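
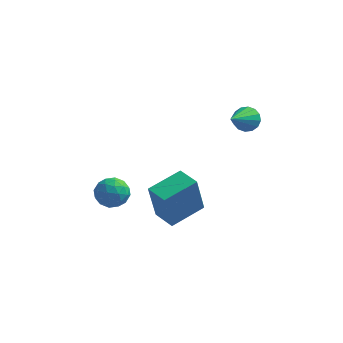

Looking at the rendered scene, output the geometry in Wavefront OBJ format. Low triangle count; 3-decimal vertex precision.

v 1.871 0.153 1.176
v 2.358 -0.066 1.008
v 1.589 -1.033 1.904
v 2.419 0.072 1.256
v 2.333 0.231 1.482
v 2.123 0.37 1.626
v 1.846 0.45 1.65
v 1.575 0.451 1.546
v 1.383 0.372 1.343
v 1.323 0.234 1.096
v 1.409 0.075 0.869
v 1.619 -0.064 0.725
v 1.896 -0.144 0.702
v 2.167 -0.145 0.805
v -1.282 -0.794 -4.148
v -1.459 -1.156 -2.465
v -0.407 0.41 -3.796
v -0.584 0.048 -2.114
v -0.476 -1.368 -4.186
v -0.653 -1.73 -2.504
v 0.399 -0.164 -3.835
v 0.222 -0.526 -2.152
v -2.834 -1.484 -3.076
v -2.468 -1.119 -2.582
v -2.812 -2.421 -2.398
v -2.446 -2.056 -1.904
v -3.13 -1.894 -2.035
v -3.144 -1.315 -2.454
v -2.136 -2.225 -2.526
v -2.15 -1.646 -2.945
v -2.037 -1.577 -2.242
v -2.651 -1.372 -1.939
v -2.629 -2.168 -3.041
v -3.243 -1.963 -2.738
v -2.653 -1.219 -2.888
v -2.627 -2.321 -2.092
v -3.029 -2.226 -2.168
v -2.814 -2.011 -1.878
v -3.05 -1.334 -2.813
v -2.835 -1.119 -2.523
v -3.224 -1.575 -2.201
v -2.445 -2.421 -2.457
v -2.23 -2.206 -2.167
v -2.466 -1.529 -3.102
v -2.251 -1.314 -2.812
v -2.056 -1.965 -2.779
v -2.184 -1.273 -2.399
v -2.171 -1.824 -2
v -1.989 -1.924 -2.366
v -1.997 -1.584 -2.612
v -2.545 -1.153 -2.22
v -2.532 -1.704 -1.822
v -2.935 -1.609 -1.899
v -2.943 -1.268 -2.145
v -2.292 -1.422 -2.021
v -2.748 -1.836 -3.158
v -2.735 -2.387 -2.76
v -2.337 -2.272 -2.835
v -2.345 -1.931 -3.081
v -3.109 -1.716 -2.98
v -3.096 -2.267 -2.581
v -3.283 -1.956 -2.368
v -3.291 -1.616 -2.614
v -2.988 -2.118 -2.959
f 2 1 4
f 2 4 3
f 4 1 5
f 4 5 3
f 5 1 6
f 5 6 3
f 6 1 7
f 6 7 3
f 7 1 8
f 7 8 3
f 8 1 9
f 8 9 3
f 9 1 10
f 9 10 3
f 10 1 11
f 10 11 3
f 11 1 12
f 11 12 3
f 12 1 13
f 12 13 3
f 13 1 14
f 13 14 3
f 14 1 2
f 14 2 3
f 16 18 15
f 19 16 15
f 15 18 17
f 17 19 15
f 16 22 18
f 20 16 19
f 20 22 16
f 18 22 17
f 21 19 17
f 17 22 21
f 21 20 19
f 22 20 21
f 23 60 39
f 60 34 63
f 39 63 28
f 60 63 39
f 23 39 35
f 39 28 40
f 35 40 24
f 39 40 35
f 23 35 44
f 35 24 45
f 44 45 30
f 35 45 44
f 23 44 56
f 44 30 59
f 56 59 33
f 44 59 56
f 23 56 60
f 56 33 64
f 60 64 34
f 56 64 60
f 24 40 51
f 40 28 54
f 51 54 32
f 40 54 51
f 28 63 41
f 63 34 62
f 41 62 27
f 63 62 41
f 34 64 61
f 64 33 57
f 61 57 25
f 64 57 61
f 33 59 58
f 59 30 46
f 58 46 29
f 59 46 58
f 30 45 50
f 45 24 47
f 50 47 31
f 45 47 50
f 26 52 38
f 52 32 53
f 38 53 27
f 52 53 38
f 26 38 36
f 38 27 37
f 36 37 25
f 38 37 36
f 26 36 43
f 36 25 42
f 43 42 29
f 36 42 43
f 26 43 48
f 43 29 49
f 48 49 31
f 43 49 48
f 26 48 52
f 48 31 55
f 52 55 32
f 48 55 52
f 27 53 41
f 53 32 54
f 41 54 28
f 53 54 41
f 25 37 61
f 37 27 62
f 61 62 34
f 37 62 61
f 29 42 58
f 42 25 57
f 58 57 33
f 42 57 58
f 31 49 50
f 49 29 46
f 50 46 30
f 49 46 50
f 32 55 51
f 55 31 47
f 51 47 24
f 55 47 51



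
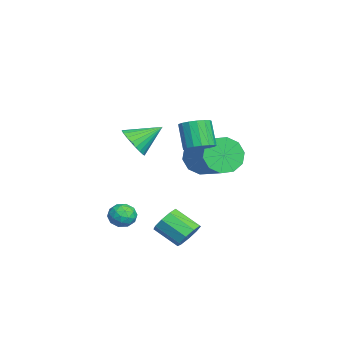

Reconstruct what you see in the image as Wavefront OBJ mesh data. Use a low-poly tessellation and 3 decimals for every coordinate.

v 0.863 -0.216 1.586
v 1.278 -0.705 1.74
v 0.652 -0.893 2.829
v 0.237 -0.404 2.674
v 1.415 -0.448 1.863
v 0.789 -0.636 2.952
v 1.425 -0.138 1.922
v 0.799 -0.326 3.011
v 1.307 0.154 1.905
v 0.681 -0.034 2.993
v 1.087 0.361 1.814
v 0.461 0.174 2.903
v 0.815 0.437 1.671
v 0.189 0.249 2.76
v 0.555 0.362 1.508
v -0.071 0.174 2.597
v 0.365 0.156 1.363
v -0.261 -0.032 2.452
v 0.289 -0.136 1.269
v -0.337 -0.324 2.358
v 0.345 -0.447 1.248
v -0.281 -0.634 2.337
v 0.519 -0.704 1.304
v -0.107 -0.892 2.393
v 0.772 -0.85 1.424
v 0.146 -1.037 2.513
v 1.046 -0.85 1.582
v 0.42 -1.038 2.67
v -1.805 -0.041 -0.045
v -1.351 -0.169 -0.846
v 0.199 0.633 -0.097
v -0.255 0.761 0.705
v -1.607 0.345 -0.867
v -0.057 1.147 -0.118
v -1.939 0.712 -0.574
v -0.388 1.514 0.176
v -2.219 0.791 -0.079
v -0.669 1.593 0.671
v -2.342 0.552 0.43
v -0.791 1.355 1.179
v -2.259 0.087 0.757
v -0.709 0.889 1.506
v -2.003 -0.427 0.778
v -0.453 0.375 1.527
v -1.672 -0.794 0.484
v -0.121 0.008 1.234
v -1.391 -0.873 -0.011
v 0.159 -0.071 0.739
v -1.269 -0.635 -0.519
v 0.282 0.168 0.23
v 2.106 -0.612 -2.653
v 2.65 -0.997 -2.788
v 2.158 -1.933 -2.102
v 1.614 -1.548 -1.967
v 2.722 -0.751 -2.4
v 2.23 -1.686 -1.714
v 2.506 -0.439 -2.131
v 2.014 -1.375 -1.445
v 2.102 -0.209 -2.105
v 1.61 -1.145 -1.42
v 1.701 -0.167 -2.336
v 1.209 -1.103 -1.651
v 1.489 -0.334 -2.716
v 0.997 -1.269 -2.03
v 1.566 -0.63 -3.065
v 1.074 -1.566 -2.38
v 1.895 -0.919 -3.222
v 1.403 -1.854 -2.536
v 2.323 -1.064 -3.113
v 1.832 -1.999 -2.427
v -3.146 -2.89 0.183
v -2.404 -2.967 0.524
v -3.394 -1.69 0.997
v -2.338 -2.782 0.271
v -2.395 -2.613 0.005
v -2.566 -2.487 -0.234
v -2.826 -2.422 -0.409
v -3.134 -2.428 -0.494
v -3.444 -2.504 -0.476
v -3.709 -2.639 -0.358
v -3.888 -2.812 -0.157
v -3.954 -2.997 0.095
v -3.897 -3.166 0.361
v -3.726 -3.292 0.6
v -3.467 -3.358 0.775
v -3.158 -3.352 0.861
v -2.848 -3.275 0.843
v -2.583 -3.14 0.724
v 0.436 -2.889 -2.773
v 0.847 -2.753 -2.314
v 0.173 -3.747 -2.286
v 0.584 -3.611 -1.827
v 0.064 -3.261 -1.899
v 0.227 -2.731 -2.199
v 0.793 -3.769 -2.401
v 0.956 -3.239 -2.701
v 1.067 -3.298 -2.083
v 0.617 -2.984 -1.773
v 0.403 -3.516 -2.827
v -0.047 -3.202 -2.517
v 0.664 -2.746 -2.586
v 0.356 -3.754 -2.014
v 0.05 -3.548 -2.056
v 0.292 -3.469 -1.786
v 0.3 -2.732 -2.519
v 0.541 -2.653 -2.249
v 0.081 -2.951 -2.005
v 0.479 -3.847 -2.351
v 0.72 -3.768 -2.081
v 0.728 -3.031 -2.814
v 0.97 -2.952 -2.544
v 0.939 -3.549 -2.595
v 1.036 -2.986 -2.181
v 0.881 -3.49 -1.895
v 1.004 -3.583 -2.232
v 1.1 -3.272 -2.409
v 0.771 -2.802 -1.998
v 0.616 -3.306 -1.712
v 0.311 -3.1 -1.754
v 0.406 -2.788 -1.931
v 0.9 -3.121 -1.863
v 0.404 -3.194 -2.888
v 0.249 -3.698 -2.602
v 0.614 -3.712 -2.669
v 0.709 -3.4 -2.846
v 0.139 -3.01 -2.705
v -0.016 -3.514 -2.419
v -0.08 -3.228 -2.191
v 0.016 -2.917 -2.368
v 0.12 -3.379 -2.737
f 2 1 5
f 2 5 3
f 3 5 6
f 3 6 4
f 5 1 7
f 5 7 6
f 6 7 8
f 6 8 4
f 7 1 9
f 7 9 8
f 8 9 10
f 8 10 4
f 9 1 11
f 9 11 10
f 10 11 12
f 10 12 4
f 11 1 13
f 11 13 12
f 12 13 14
f 12 14 4
f 13 1 15
f 13 15 14
f 14 15 16
f 14 16 4
f 15 1 17
f 15 17 16
f 16 17 18
f 16 18 4
f 17 1 19
f 17 19 18
f 18 19 20
f 18 20 4
f 19 1 21
f 19 21 20
f 20 21 22
f 20 22 4
f 21 1 23
f 21 23 22
f 22 23 24
f 22 24 4
f 23 1 25
f 23 25 24
f 24 25 26
f 24 26 4
f 25 1 27
f 25 27 26
f 26 27 28
f 26 28 4
f 27 1 2
f 27 2 28
f 28 2 3
f 28 3 4
f 30 29 33
f 30 33 31
f 31 33 34
f 31 34 32
f 33 29 35
f 33 35 34
f 34 35 36
f 34 36 32
f 35 29 37
f 35 37 36
f 36 37 38
f 36 38 32
f 37 29 39
f 37 39 38
f 38 39 40
f 38 40 32
f 39 29 41
f 39 41 40
f 40 41 42
f 40 42 32
f 41 29 43
f 41 43 42
f 42 43 44
f 42 44 32
f 43 29 45
f 43 45 44
f 44 45 46
f 44 46 32
f 45 29 47
f 45 47 46
f 46 47 48
f 46 48 32
f 47 29 49
f 47 49 48
f 48 49 50
f 48 50 32
f 49 29 30
f 49 30 50
f 50 30 31
f 50 31 32
f 52 51 55
f 52 55 53
f 53 55 56
f 53 56 54
f 55 51 57
f 55 57 56
f 56 57 58
f 56 58 54
f 57 51 59
f 57 59 58
f 58 59 60
f 58 60 54
f 59 51 61
f 59 61 60
f 60 61 62
f 60 62 54
f 61 51 63
f 61 63 62
f 62 63 64
f 62 64 54
f 63 51 65
f 63 65 64
f 64 65 66
f 64 66 54
f 65 51 67
f 65 67 66
f 66 67 68
f 66 68 54
f 67 51 69
f 67 69 68
f 68 69 70
f 68 70 54
f 69 51 52
f 69 52 70
f 70 52 53
f 70 53 54
f 72 71 74
f 72 74 73
f 74 71 75
f 74 75 73
f 75 71 76
f 75 76 73
f 76 71 77
f 76 77 73
f 77 71 78
f 77 78 73
f 78 71 79
f 78 79 73
f 79 71 80
f 79 80 73
f 80 71 81
f 80 81 73
f 81 71 82
f 81 82 73
f 82 71 83
f 82 83 73
f 83 71 84
f 83 84 73
f 84 71 85
f 84 85 73
f 85 71 86
f 85 86 73
f 86 71 87
f 86 87 73
f 87 71 88
f 87 88 73
f 88 71 72
f 88 72 73
f 89 126 105
f 126 100 129
f 105 129 94
f 126 129 105
f 89 105 101
f 105 94 106
f 101 106 90
f 105 106 101
f 89 101 110
f 101 90 111
f 110 111 96
f 101 111 110
f 89 110 122
f 110 96 125
f 122 125 99
f 110 125 122
f 89 122 126
f 122 99 130
f 126 130 100
f 122 130 126
f 90 106 117
f 106 94 120
f 117 120 98
f 106 120 117
f 94 129 107
f 129 100 128
f 107 128 93
f 129 128 107
f 100 130 127
f 130 99 123
f 127 123 91
f 130 123 127
f 99 125 124
f 125 96 112
f 124 112 95
f 125 112 124
f 96 111 116
f 111 90 113
f 116 113 97
f 111 113 116
f 92 118 104
f 118 98 119
f 104 119 93
f 118 119 104
f 92 104 102
f 104 93 103
f 102 103 91
f 104 103 102
f 92 102 109
f 102 91 108
f 109 108 95
f 102 108 109
f 92 109 114
f 109 95 115
f 114 115 97
f 109 115 114
f 92 114 118
f 114 97 121
f 118 121 98
f 114 121 118
f 93 119 107
f 119 98 120
f 107 120 94
f 119 120 107
f 91 103 127
f 103 93 128
f 127 128 100
f 103 128 127
f 95 108 124
f 108 91 123
f 124 123 99
f 108 123 124
f 97 115 116
f 115 95 112
f 116 112 96
f 115 112 116
f 98 121 117
f 121 97 113
f 117 113 90
f 121 113 117



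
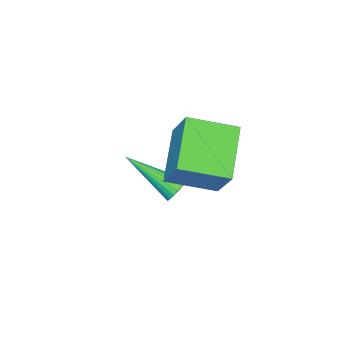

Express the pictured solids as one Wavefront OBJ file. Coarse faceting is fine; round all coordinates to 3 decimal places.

v -3.761 1.772 -0.469
v -3.31 1.995 -0.338
v -3.239 0.048 0.669
v -3.441 2.06 -0.178
v -3.627 2.076 -0.069
v -3.836 2.039 -0.029
v -4.033 1.956 -0.065
v -4.182 1.841 -0.171
v -4.259 1.713 -0.328
v -4.249 1.596 -0.51
v -4.156 1.51 -0.684
v -3.994 1.468 -0.822
v -3.792 1.479 -0.898
v -3.584 1.541 -0.9
v -3.408 1.642 -0.827
v -3.292 1.766 -0.693
v -3.258 1.891 -0.52
v -2.926 2.25 3.011
v -2.486 3.123 4.213
v -4.009 3.477 2.516
v -3.57 4.351 3.718
v -1.45 3.089 1.862
v -1.011 3.963 3.064
v -2.534 4.317 1.367
v -2.094 5.19 2.569
f 2 1 4
f 2 4 3
f 4 1 5
f 4 5 3
f 5 1 6
f 5 6 3
f 6 1 7
f 6 7 3
f 7 1 8
f 7 8 3
f 8 1 9
f 8 9 3
f 9 1 10
f 9 10 3
f 10 1 11
f 10 11 3
f 11 1 12
f 11 12 3
f 12 1 13
f 12 13 3
f 13 1 14
f 13 14 3
f 14 1 15
f 14 15 3
f 15 1 16
f 15 16 3
f 16 1 17
f 16 17 3
f 17 1 2
f 17 2 3
f 19 21 18
f 22 19 18
f 18 21 20
f 20 22 18
f 19 25 21
f 23 19 22
f 23 25 19
f 21 25 20
f 24 22 20
f 20 25 24
f 24 23 22
f 25 23 24



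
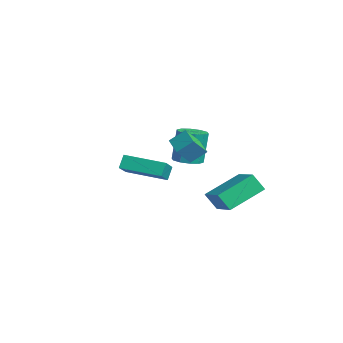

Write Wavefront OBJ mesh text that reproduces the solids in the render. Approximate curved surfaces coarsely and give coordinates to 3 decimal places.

v 3.869 -0.11 2.184
v 3.454 1.812 3.102
v 2.185 -0.157 1.521
v 1.77 1.764 2.44
v 4.21 0.396 1.28
v 3.795 2.317 2.199
v 2.526 0.348 0.618
v 2.111 2.27 1.536
v -2.976 0.785 1.593
v -2.426 0.188 1.767
v -2.654 0.539 3.682
v -3.204 1.135 3.507
v -2.17 0.63 1.717
v -2.398 0.981 3.632
v -2.222 1.131 1.619
v -2.45 1.481 3.534
v -2.562 1.499 1.511
v -2.79 1.85 3.426
v -3.06 1.595 1.434
v -3.288 1.946 3.349
v -3.526 1.381 1.418
v -3.754 1.732 3.333
v -3.782 0.939 1.468
v -4.01 1.29 3.383
v -3.73 0.439 1.566
v -3.958 0.789 3.481
v -3.39 0.07 1.674
v -3.618 0.421 3.589
v -2.892 -0.026 1.751
v -3.12 0.325 3.666
v -1.303 -0.068 3.072
v -1.091 -0.862 3.96
v -1.121 0.739 3.751
v -0.908 -0.055 4.638
v -0.072 -0.085 2.762
v 0.141 -0.879 3.649
v 0.111 0.722 3.44
v 0.323 -0.072 4.328
v -0.327 -3.101 3.306
v 0.727 -3.769 4.102
v 0.961 -1.388 3.038
v 2.015 -2.056 3.834
v -0.015 -3.444 2.606
v 1.039 -4.112 3.402
v 1.273 -1.731 2.338
v 2.327 -2.399 3.134
f 2 4 1
f 5 2 1
f 1 4 3
f 3 5 1
f 2 8 4
f 6 2 5
f 6 8 2
f 4 8 3
f 7 5 3
f 3 8 7
f 7 6 5
f 8 6 7
f 10 9 13
f 10 13 11
f 11 13 14
f 11 14 12
f 13 9 15
f 13 15 14
f 14 15 16
f 14 16 12
f 15 9 17
f 15 17 16
f 16 17 18
f 16 18 12
f 17 9 19
f 17 19 18
f 18 19 20
f 18 20 12
f 19 9 21
f 19 21 20
f 20 21 22
f 20 22 12
f 21 9 23
f 21 23 22
f 22 23 24
f 22 24 12
f 23 9 25
f 23 25 24
f 24 25 26
f 24 26 12
f 25 9 27
f 25 27 26
f 26 27 28
f 26 28 12
f 27 9 29
f 27 29 28
f 28 29 30
f 28 30 12
f 29 9 10
f 29 10 30
f 30 10 11
f 30 11 12
f 32 34 31
f 35 32 31
f 31 34 33
f 33 35 31
f 32 38 34
f 36 32 35
f 36 38 32
f 34 38 33
f 37 35 33
f 33 38 37
f 37 36 35
f 38 36 37
f 40 42 39
f 43 40 39
f 39 42 41
f 41 43 39
f 40 46 42
f 44 40 43
f 44 46 40
f 42 46 41
f 45 43 41
f 41 46 45
f 45 44 43
f 46 44 45



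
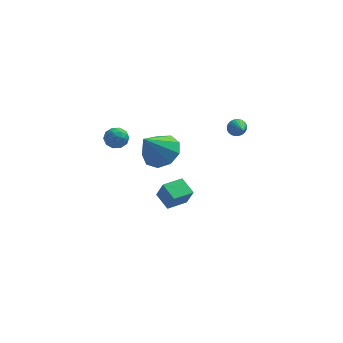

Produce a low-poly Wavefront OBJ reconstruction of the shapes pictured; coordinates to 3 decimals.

v -1.733 0.068 -4.066
v -1.368 -0.248 -2.978
v -0.738 0.866 -4.169
v -0.372 0.551 -3.081
v -1.108 -0.771 -4.519
v -0.742 -1.086 -3.431
v -0.112 0.028 -4.622
v 0.253 -0.288 -3.534
v -3.232 -3.021 3.572
v -2.974 -3.468 3.124
v -4.146 -2.932 2.956
v -3.888 -3.379 2.508
v -4.073 -3.589 3.131
v -3.508 -3.644 3.512
v -3.612 -2.756 2.568
v -3.047 -2.811 2.949
v -3.208 -3.304 2.503
v -3.493 -3.819 2.852
v -3.627 -2.581 3.228
v -3.912 -3.096 3.577
v -3.023 -3.252 3.402
v -4.097 -3.148 2.678
v -4.206 -3.271 3.044
v -4.054 -3.534 2.781
v -3.337 -3.356 3.63
v -3.185 -3.618 3.367
v -3.831 -3.689 3.371
v -3.935 -2.782 2.713
v -3.783 -3.044 2.45
v -3.066 -2.866 3.299
v -2.914 -3.129 3.036
v -3.289 -2.711 2.709
v -3.009 -3.419 2.774
v -3.546 -3.366 2.412
v -3.384 -3 2.447
v -3.052 -3.033 2.671
v -3.176 -3.721 2.979
v -3.713 -3.669 2.617
v -3.822 -3.792 2.983
v -3.49 -3.824 3.207
v -3.314 -3.625 2.614
v -3.407 -2.731 3.463
v -3.944 -2.679 3.101
v -3.63 -2.576 2.873
v -3.298 -2.608 3.097
v -3.574 -3.034 3.668
v -4.111 -2.981 3.306
v -4.068 -3.367 3.409
v -3.736 -3.4 3.633
v -3.806 -2.775 3.466
v -1.304 -3.389 2.213
v -0.397 -3.234 2.797
v -2.156 -4.171 3.747
v -0.842 -2.638 2.853
v -1.503 -2.394 2.61
v -2.071 -2.616 2.182
v -2.28 -3.199 1.768
v -2.033 -3.872 1.562
v -1.444 -4.319 1.662
v -0.79 -4.331 2.019
v -0.376 -3.902 2.468
v 2.46 -2.564 3.513
v 2.708 -2.285 3.89
v 2.78 -3.516 4.007
v 2.519 -2.306 3.972
v 2.322 -2.365 3.984
v 2.145 -2.455 3.925
v 2.017 -2.562 3.803
v 1.956 -2.668 3.637
v 1.972 -2.759 3.451
v 2.062 -2.82 3.276
v 2.213 -2.842 3.136
v 2.401 -2.822 3.054
v 2.599 -2.762 3.041
v 2.775 -2.672 3.101
v 2.904 -2.565 3.223
v 2.965 -2.459 3.389
v 2.949 -2.368 3.574
v 2.859 -2.307 3.75
f 2 4 1
f 5 2 1
f 1 4 3
f 3 5 1
f 2 8 4
f 6 2 5
f 6 8 2
f 4 8 3
f 7 5 3
f 3 8 7
f 7 6 5
f 8 6 7
f 9 46 25
f 46 20 49
f 25 49 14
f 46 49 25
f 9 25 21
f 25 14 26
f 21 26 10
f 25 26 21
f 9 21 30
f 21 10 31
f 30 31 16
f 21 31 30
f 9 30 42
f 30 16 45
f 42 45 19
f 30 45 42
f 9 42 46
f 42 19 50
f 46 50 20
f 42 50 46
f 10 26 37
f 26 14 40
f 37 40 18
f 26 40 37
f 14 49 27
f 49 20 48
f 27 48 13
f 49 48 27
f 20 50 47
f 50 19 43
f 47 43 11
f 50 43 47
f 19 45 44
f 45 16 32
f 44 32 15
f 45 32 44
f 16 31 36
f 31 10 33
f 36 33 17
f 31 33 36
f 12 38 24
f 38 18 39
f 24 39 13
f 38 39 24
f 12 24 22
f 24 13 23
f 22 23 11
f 24 23 22
f 12 22 29
f 22 11 28
f 29 28 15
f 22 28 29
f 12 29 34
f 29 15 35
f 34 35 17
f 29 35 34
f 12 34 38
f 34 17 41
f 38 41 18
f 34 41 38
f 13 39 27
f 39 18 40
f 27 40 14
f 39 40 27
f 11 23 47
f 23 13 48
f 47 48 20
f 23 48 47
f 15 28 44
f 28 11 43
f 44 43 19
f 28 43 44
f 17 35 36
f 35 15 32
f 36 32 16
f 35 32 36
f 18 41 37
f 41 17 33
f 37 33 10
f 41 33 37
f 52 51 54
f 52 54 53
f 54 51 55
f 54 55 53
f 55 51 56
f 55 56 53
f 56 51 57
f 56 57 53
f 57 51 58
f 57 58 53
f 58 51 59
f 58 59 53
f 59 51 60
f 59 60 53
f 60 51 61
f 60 61 53
f 61 51 52
f 61 52 53
f 63 62 65
f 63 65 64
f 65 62 66
f 65 66 64
f 66 62 67
f 66 67 64
f 67 62 68
f 67 68 64
f 68 62 69
f 68 69 64
f 69 62 70
f 69 70 64
f 70 62 71
f 70 71 64
f 71 62 72
f 71 72 64
f 72 62 73
f 72 73 64
f 73 62 74
f 73 74 64
f 74 62 75
f 74 75 64
f 75 62 76
f 75 76 64
f 76 62 77
f 76 77 64
f 77 62 78
f 77 78 64
f 78 62 79
f 78 79 64
f 79 62 63
f 79 63 64



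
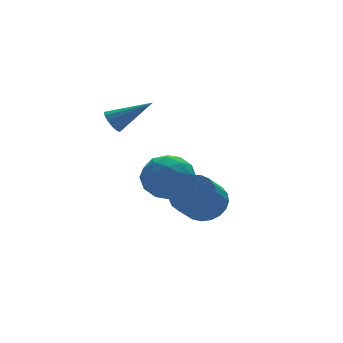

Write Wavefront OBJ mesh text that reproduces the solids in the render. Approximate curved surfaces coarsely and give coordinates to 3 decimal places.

v -3.308 -1.006 3.196
v -3.007 -1.078 2.73
v -1.972 -1.674 4.164
v -2.939 -0.788 2.836
v -2.988 -0.568 3.057
v -3.139 -0.487 3.322
v -3.344 -0.571 3.547
v -3.537 -0.792 3.661
v -3.658 -1.082 3.627
v -3.668 -1.348 3.457
v -3.563 -1.505 3.204
v -3.378 -1.503 2.949
v -3.17 -1.344 2.772
v 0.023 -2.134 -1.353
v 0.581 -1.812 -0.641
v -0.265 -2.304 0.245
v -0.823 -2.626 -0.467
v 0.337 -1.502 -0.702
v -0.509 -1.994 0.184
v 0.039 -1.301 -0.875
v -0.807 -1.793 0.011
v -0.262 -1.245 -1.131
v -1.108 -1.737 -0.245
v -0.514 -1.342 -1.425
v -1.36 -1.834 -0.539
v -0.673 -1.576 -1.707
v -1.519 -2.068 -0.821
v -0.712 -1.906 -1.928
v -1.557 -2.398 -1.042
v -0.623 -2.276 -2.049
v -1.469 -2.768 -1.163
v -0.423 -2.621 -2.049
v -1.269 -3.114 -1.164
v -0.146 -2.882 -1.93
v -0.992 -3.375 -1.044
v 0.161 -3.014 -1.71
v -0.685 -3.506 -0.825
v 0.443 -2.994 -1.429
v -0.402 -3.486 -0.543
v 0.653 -2.824 -1.135
v -0.193 -3.317 -0.249
v 0.754 -2.536 -0.878
v -0.092 -3.028 0.008
v 0.729 -2.178 -0.704
v -0.117 -2.67 0.182
v -2.363 -2.716 0.604
v -1.483 -2.999 1.168
v -3.197 -4.141 1.192
v -2.317 -4.424 1.756
v -2.892 -3.554 2.049
v -2.376 -2.674 1.686
v -2.304 -4.466 0.674
v -1.788 -3.586 0.311
v -1.446 -4.081 1.211
v -1.81 -3.517 2.061
v -2.87 -3.623 0.299
v -3.234 -3.059 1.149
v -1.849 -2.733 0.834
v -2.831 -4.407 1.526
v -3.169 -3.896 1.698
v -2.651 -4.062 2.03
v -2.375 -2.541 1.139
v -1.857 -2.708 1.47
v -2.686 -3.034 1.988
v -2.823 -4.432 0.89
v -2.305 -4.599 1.221
v -2.029 -3.078 0.33
v -1.511 -3.244 0.662
v -1.994 -4.106 0.372
v -1.311 -3.535 1.192
v -1.801 -4.372 1.537
v -1.793 -4.397 0.901
v -1.49 -3.88 0.688
v -1.524 -3.203 1.691
v -2.015 -4.04 2.037
v -2.353 -3.529 2.209
v -2.05 -3.012 1.996
v -1.503 -3.839 1.717
v -2.665 -3.1 0.323
v -3.156 -3.937 0.669
v -2.63 -4.128 0.364
v -2.327 -3.611 0.151
v -2.879 -2.768 0.823
v -3.369 -3.605 1.168
v -3.19 -3.26 1.672
v -2.887 -2.743 1.459
v -3.177 -3.301 0.643
f 2 1 4
f 2 4 3
f 4 1 5
f 4 5 3
f 5 1 6
f 5 6 3
f 6 1 7
f 6 7 3
f 7 1 8
f 7 8 3
f 8 1 9
f 8 9 3
f 9 1 10
f 9 10 3
f 10 1 11
f 10 11 3
f 11 1 12
f 11 12 3
f 12 1 13
f 12 13 3
f 13 1 2
f 13 2 3
f 15 14 18
f 15 18 16
f 16 18 19
f 16 19 17
f 18 14 20
f 18 20 19
f 19 20 21
f 19 21 17
f 20 14 22
f 20 22 21
f 21 22 23
f 21 23 17
f 22 14 24
f 22 24 23
f 23 24 25
f 23 25 17
f 24 14 26
f 24 26 25
f 25 26 27
f 25 27 17
f 26 14 28
f 26 28 27
f 27 28 29
f 27 29 17
f 28 14 30
f 28 30 29
f 29 30 31
f 29 31 17
f 30 14 32
f 30 32 31
f 31 32 33
f 31 33 17
f 32 14 34
f 32 34 33
f 33 34 35
f 33 35 17
f 34 14 36
f 34 36 35
f 35 36 37
f 35 37 17
f 36 14 38
f 36 38 37
f 37 38 39
f 37 39 17
f 38 14 40
f 38 40 39
f 39 40 41
f 39 41 17
f 40 14 42
f 40 42 41
f 41 42 43
f 41 43 17
f 42 14 44
f 42 44 43
f 43 44 45
f 43 45 17
f 44 14 15
f 44 15 45
f 45 15 16
f 45 16 17
f 46 83 62
f 83 57 86
f 62 86 51
f 83 86 62
f 46 62 58
f 62 51 63
f 58 63 47
f 62 63 58
f 46 58 67
f 58 47 68
f 67 68 53
f 58 68 67
f 46 67 79
f 67 53 82
f 79 82 56
f 67 82 79
f 46 79 83
f 79 56 87
f 83 87 57
f 79 87 83
f 47 63 74
f 63 51 77
f 74 77 55
f 63 77 74
f 51 86 64
f 86 57 85
f 64 85 50
f 86 85 64
f 57 87 84
f 87 56 80
f 84 80 48
f 87 80 84
f 56 82 81
f 82 53 69
f 81 69 52
f 82 69 81
f 53 68 73
f 68 47 70
f 73 70 54
f 68 70 73
f 49 75 61
f 75 55 76
f 61 76 50
f 75 76 61
f 49 61 59
f 61 50 60
f 59 60 48
f 61 60 59
f 49 59 66
f 59 48 65
f 66 65 52
f 59 65 66
f 49 66 71
f 66 52 72
f 71 72 54
f 66 72 71
f 49 71 75
f 71 54 78
f 75 78 55
f 71 78 75
f 50 76 64
f 76 55 77
f 64 77 51
f 76 77 64
f 48 60 84
f 60 50 85
f 84 85 57
f 60 85 84
f 52 65 81
f 65 48 80
f 81 80 56
f 65 80 81
f 54 72 73
f 72 52 69
f 73 69 53
f 72 69 73
f 55 78 74
f 78 54 70
f 74 70 47
f 78 70 74



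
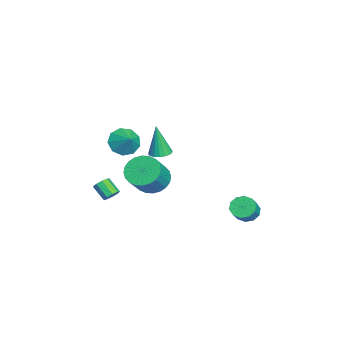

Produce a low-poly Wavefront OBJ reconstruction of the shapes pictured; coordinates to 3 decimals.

v -1.302 -0.39 0.68
v -0.895 0.095 0.774
v -1.478 -0.61 2.58
v -1.148 0.225 0.766
v -1.432 0.233 0.74
v -1.69 0.118 0.703
v -1.871 -0.098 0.661
v -1.939 -0.372 0.623
v -1.881 -0.649 0.597
v -1.709 -0.876 0.587
v -1.456 -1.006 0.595
v -1.172 -1.014 0.62
v -0.914 -0.899 0.658
v -0.733 -0.683 0.699
v -0.665 -0.409 0.737
v -0.723 -0.132 0.764
v -0.065 4.135 -3.026
v 0.435 4.033 -3.534
v 1.225 3.762 -2.701
v 0.725 3.865 -2.194
v 0.45 4.46 -3.41
v 1.241 4.19 -2.577
v 0.268 4.763 -3.14
v 1.059 4.493 -2.307
v -0.041 4.826 -2.826
v 0.75 4.556 -1.993
v -0.359 4.625 -2.589
v 0.432 4.355 -1.756
v -0.565 4.238 -2.519
v 0.225 3.967 -1.686
v -0.581 3.81 -2.643
v 0.21 3.54 -1.81
v -0.399 3.507 -2.913
v 0.392 3.237 -2.08
v -0.09 3.444 -3.227
v 0.701 3.174 -2.394
v 0.228 3.645 -3.464
v 1.019 3.375 -2.631
v -3.405 -2.337 0.25
v -2.796 -2.411 -0.449
v -2.555 -1.943 0.95
v -3.061 -1.833 -0.452
v -3.488 -1.491 -0.127
v -3.875 -1.545 0.375
v -4.043 -1.969 0.818
v -3.912 -2.566 0.995
v -3.544 -3.056 0.824
v -3.111 -3.209 0.384
v -2.816 -2.955 -0.119
v -1.717 -0.811 -1.572
v -1.045 -0.096 -1.852
v 0.049 -0.615 -0.548
v -0.623 -1.329 -0.268
v -1.266 0.104 -1.588
v -0.171 -0.415 -0.283
v -1.555 0.164 -1.321
v -0.46 -0.354 -0.017
v -1.869 0.077 -1.093
v -0.774 -0.442 0.212
v -2.159 -0.146 -0.937
v -1.065 -0.664 0.367
v -2.383 -0.47 -0.879
v -1.289 -0.988 0.426
v -2.505 -0.846 -0.926
v -1.411 -1.364 0.379
v -2.507 -1.217 -1.071
v -1.413 -1.735 0.234
v -2.389 -1.525 -1.292
v -1.295 -2.044 0.012
v -2.169 -1.725 -1.557
v -1.074 -2.244 -0.252
v -1.88 -1.786 -1.823
v -0.785 -2.304 -0.519
v -1.566 -1.698 -2.052
v -0.471 -2.217 -0.747
v -1.275 -1.476 -2.207
v -0.181 -1.994 -0.903
v -1.051 -1.152 -2.266
v 0.043 -1.67 -0.961
v -0.929 -0.776 -2.219
v 0.165 -1.294 -0.914
v -0.927 -0.405 -2.074
v 0.167 -0.923 -0.769
v -1.613 -2.984 -2.856
v -1.181 -3.209 -2.674
v -1.755 -3.782 -2.022
v -2.187 -3.556 -2.204
v -1.256 -2.918 -2.484
v -1.829 -3.491 -1.832
v -1.498 -2.657 -2.468
v -2.071 -3.23 -1.816
v -1.794 -2.55 -2.633
v -2.367 -3.123 -1.981
v -2.005 -2.645 -2.903
v -2.578 -3.218 -2.251
v -2.033 -2.899 -3.151
v -2.607 -3.471 -2.499
v -1.865 -3.192 -3.26
v -2.438 -3.765 -2.609
v -1.579 -3.388 -3.181
v -2.152 -3.961 -2.529
v -1.309 -3.395 -2.95
v -1.882 -3.967 -2.298
f 2 1 4
f 2 4 3
f 4 1 5
f 4 5 3
f 5 1 6
f 5 6 3
f 6 1 7
f 6 7 3
f 7 1 8
f 7 8 3
f 8 1 9
f 8 9 3
f 9 1 10
f 9 10 3
f 10 1 11
f 10 11 3
f 11 1 12
f 11 12 3
f 12 1 13
f 12 13 3
f 13 1 14
f 13 14 3
f 14 1 15
f 14 15 3
f 15 1 16
f 15 16 3
f 16 1 2
f 16 2 3
f 18 17 21
f 18 21 19
f 19 21 22
f 19 22 20
f 21 17 23
f 21 23 22
f 22 23 24
f 22 24 20
f 23 17 25
f 23 25 24
f 24 25 26
f 24 26 20
f 25 17 27
f 25 27 26
f 26 27 28
f 26 28 20
f 27 17 29
f 27 29 28
f 28 29 30
f 28 30 20
f 29 17 31
f 29 31 30
f 30 31 32
f 30 32 20
f 31 17 33
f 31 33 32
f 32 33 34
f 32 34 20
f 33 17 35
f 33 35 34
f 34 35 36
f 34 36 20
f 35 17 37
f 35 37 36
f 36 37 38
f 36 38 20
f 37 17 18
f 37 18 38
f 38 18 19
f 38 19 20
f 40 39 42
f 40 42 41
f 42 39 43
f 42 43 41
f 43 39 44
f 43 44 41
f 44 39 45
f 44 45 41
f 45 39 46
f 45 46 41
f 46 39 47
f 46 47 41
f 47 39 48
f 47 48 41
f 48 39 49
f 48 49 41
f 49 39 40
f 49 40 41
f 51 50 54
f 51 54 52
f 52 54 55
f 52 55 53
f 54 50 56
f 54 56 55
f 55 56 57
f 55 57 53
f 56 50 58
f 56 58 57
f 57 58 59
f 57 59 53
f 58 50 60
f 58 60 59
f 59 60 61
f 59 61 53
f 60 50 62
f 60 62 61
f 61 62 63
f 61 63 53
f 62 50 64
f 62 64 63
f 63 64 65
f 63 65 53
f 64 50 66
f 64 66 65
f 65 66 67
f 65 67 53
f 66 50 68
f 66 68 67
f 67 68 69
f 67 69 53
f 68 50 70
f 68 70 69
f 69 70 71
f 69 71 53
f 70 50 72
f 70 72 71
f 71 72 73
f 71 73 53
f 72 50 74
f 72 74 73
f 73 74 75
f 73 75 53
f 74 50 76
f 74 76 75
f 75 76 77
f 75 77 53
f 76 50 78
f 76 78 77
f 77 78 79
f 77 79 53
f 78 50 80
f 78 80 79
f 79 80 81
f 79 81 53
f 80 50 82
f 80 82 81
f 81 82 83
f 81 83 53
f 82 50 51
f 82 51 83
f 83 51 52
f 83 52 53
f 85 84 88
f 85 88 86
f 86 88 89
f 86 89 87
f 88 84 90
f 88 90 89
f 89 90 91
f 89 91 87
f 90 84 92
f 90 92 91
f 91 92 93
f 91 93 87
f 92 84 94
f 92 94 93
f 93 94 95
f 93 95 87
f 94 84 96
f 94 96 95
f 95 96 97
f 95 97 87
f 96 84 98
f 96 98 97
f 97 98 99
f 97 99 87
f 98 84 100
f 98 100 99
f 99 100 101
f 99 101 87
f 100 84 102
f 100 102 101
f 101 102 103
f 101 103 87
f 102 84 85
f 102 85 103
f 103 85 86
f 103 86 87



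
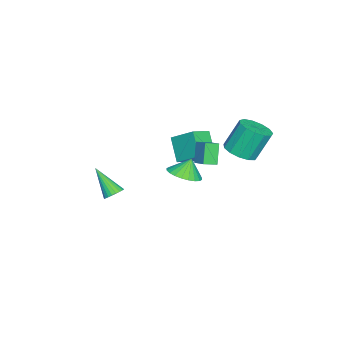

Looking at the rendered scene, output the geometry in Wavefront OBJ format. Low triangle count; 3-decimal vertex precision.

v -3.586 3.111 0.987
v -2.792 3.841 0.941
v -3.379 4.598 2.787
v -4.174 3.869 2.833
v -3.277 4.1 0.68
v -3.865 4.857 2.526
v -3.861 4.044 0.517
v -4.448 4.801 2.363
v -4.357 3.693 0.503
v -4.945 4.45 2.349
v -4.609 3.157 0.643
v -5.197 3.914 2.489
v -4.536 2.606 0.892
v -5.123 3.363 2.738
v -4.161 2.216 1.171
v -4.749 2.973 3.017
v -3.604 2.11 1.392
v -4.192 2.867 3.238
v -3.041 2.323 1.484
v -3.629 3.08 3.33
v -2.651 2.785 1.418
v -3.239 3.542 3.264
v -2.558 3.351 1.216
v -3.146 4.108 3.062
v -2.301 -0.641 2.179
v -1.978 0.798 3.192
v -3.402 -0.04 1.678
v -3.078 1.399 2.691
v -1.322 0.061 0.869
v -0.998 1.5 1.882
v -2.422 0.662 0.368
v -2.099 2.101 1.381
v -1.021 1.302 3.031
v -0.291 2.073 3.546
v -1.539 1.947 2.799
v -0.81 2.719 3.314
v -0.29 1.441 1.786
v 0.439 2.213 2.301
v -0.809 2.087 1.554
v -0.079 2.858 2.069
v -0.078 -3.313 -1.805
v 0.402 -3.738 -1.999
v -0.622 -4.647 -0.235
v 0.532 -3.589 -1.828
v 0.569 -3.398 -1.653
v 0.507 -3.194 -1.501
v 0.356 -3.009 -1.396
v 0.139 -2.869 -1.352
v -0.111 -2.798 -1.378
v -0.356 -2.804 -1.468
v -0.559 -2.888 -1.61
v -0.689 -3.037 -1.781
v -0.726 -3.228 -1.956
v -0.664 -3.431 -2.108
v -0.513 -3.617 -2.214
v -0.296 -3.756 -2.257
v -0.046 -3.828 -2.232
v 0.199 -3.822 -2.141
v 2.118 1.668 2.448
v 2.862 1.084 2.881
v 1.722 1.952 3.512
v 3.049 1.443 2.855
v 3.094 1.837 2.767
v 2.99 2.205 2.63
v 2.754 2.491 2.466
v 2.421 2.652 2.299
v 2.042 2.663 2.155
v 1.675 2.523 2.055
v 1.375 2.253 2.016
v 1.188 1.893 2.042
v 1.143 1.5 2.13
v 1.246 1.132 2.266
v 1.482 0.846 2.43
v 1.815 0.685 2.597
v 2.194 0.674 2.741
v 2.562 0.814 2.841
f 2 1 5
f 2 5 3
f 3 5 6
f 3 6 4
f 5 1 7
f 5 7 6
f 6 7 8
f 6 8 4
f 7 1 9
f 7 9 8
f 8 9 10
f 8 10 4
f 9 1 11
f 9 11 10
f 10 11 12
f 10 12 4
f 11 1 13
f 11 13 12
f 12 13 14
f 12 14 4
f 13 1 15
f 13 15 14
f 14 15 16
f 14 16 4
f 15 1 17
f 15 17 16
f 16 17 18
f 16 18 4
f 17 1 19
f 17 19 18
f 18 19 20
f 18 20 4
f 19 1 21
f 19 21 20
f 20 21 22
f 20 22 4
f 21 1 23
f 21 23 22
f 22 23 24
f 22 24 4
f 23 1 2
f 23 2 24
f 24 2 3
f 24 3 4
f 26 28 25
f 29 26 25
f 25 28 27
f 27 29 25
f 26 32 28
f 30 26 29
f 30 32 26
f 28 32 27
f 31 29 27
f 27 32 31
f 31 30 29
f 32 30 31
f 34 36 33
f 37 34 33
f 33 36 35
f 35 37 33
f 34 40 36
f 38 34 37
f 38 40 34
f 36 40 35
f 39 37 35
f 35 40 39
f 39 38 37
f 40 38 39
f 42 41 44
f 42 44 43
f 44 41 45
f 44 45 43
f 45 41 46
f 45 46 43
f 46 41 47
f 46 47 43
f 47 41 48
f 47 48 43
f 48 41 49
f 48 49 43
f 49 41 50
f 49 50 43
f 50 41 51
f 50 51 43
f 51 41 52
f 51 52 43
f 52 41 53
f 52 53 43
f 53 41 54
f 53 54 43
f 54 41 55
f 54 55 43
f 55 41 56
f 55 56 43
f 56 41 57
f 56 57 43
f 57 41 58
f 57 58 43
f 58 41 42
f 58 42 43
f 60 59 62
f 60 62 61
f 62 59 63
f 62 63 61
f 63 59 64
f 63 64 61
f 64 59 65
f 64 65 61
f 65 59 66
f 65 66 61
f 66 59 67
f 66 67 61
f 67 59 68
f 67 68 61
f 68 59 69
f 68 69 61
f 69 59 70
f 69 70 61
f 70 59 71
f 70 71 61
f 71 59 72
f 71 72 61
f 72 59 73
f 72 73 61
f 73 59 74
f 73 74 61
f 74 59 75
f 74 75 61
f 75 59 76
f 75 76 61
f 76 59 60
f 76 60 61



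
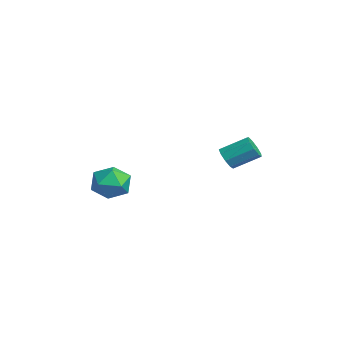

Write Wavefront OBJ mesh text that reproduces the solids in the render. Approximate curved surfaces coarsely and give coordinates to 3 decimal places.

v -2.103 -3.21 -1.358
v -1.793 -2.713 -0.588
v -0.647 -3.227 -1.932
v -0.337 -2.73 -1.162
v -0.629 -3.647 -1.061
v -1.529 -3.636 -0.706
v -0.911 -2.304 -1.814
v -1.811 -2.293 -1.459
v -1.056 -2.153 -0.869
v -0.882 -2.983 -0.404
v -1.558 -2.957 -2.116
v -1.384 -3.787 -1.651
v -0.26 1.768 0.025
v 0.291 1.78 -0.235
v 0.592 2.924 0.455
v 0.04 2.912 0.715
v 0.018 1.992 -0.469
v 0.319 3.137 0.221
v -0.385 2.1 -0.471
v -0.084 3.244 0.219
v -0.73 2.052 -0.242
v -0.429 3.196 0.448
v -0.855 1.871 0.113
v -0.554 3.015 0.803
v -0.702 1.642 0.426
v -0.401 2.786 1.116
v -0.342 1.472 0.552
v -0.042 2.616 1.242
v 0.056 1.44 0.431
v 0.356 2.585 1.121
v 0.306 1.562 0.12
v 0.607 2.706 0.81
f 1 12 6
f 1 6 2
f 1 2 8
f 1 8 11
f 1 11 12
f 2 6 10
f 6 12 5
f 12 11 3
f 11 8 7
f 8 2 9
f 4 10 5
f 4 5 3
f 4 3 7
f 4 7 9
f 4 9 10
f 5 10 6
f 3 5 12
f 7 3 11
f 9 7 8
f 10 9 2
f 14 13 17
f 14 17 15
f 15 17 18
f 15 18 16
f 17 13 19
f 17 19 18
f 18 19 20
f 18 20 16
f 19 13 21
f 19 21 20
f 20 21 22
f 20 22 16
f 21 13 23
f 21 23 22
f 22 23 24
f 22 24 16
f 23 13 25
f 23 25 24
f 24 25 26
f 24 26 16
f 25 13 27
f 25 27 26
f 26 27 28
f 26 28 16
f 27 13 29
f 27 29 28
f 28 29 30
f 28 30 16
f 29 13 31
f 29 31 30
f 30 31 32
f 30 32 16
f 31 13 14
f 31 14 32
f 32 14 15
f 32 15 16



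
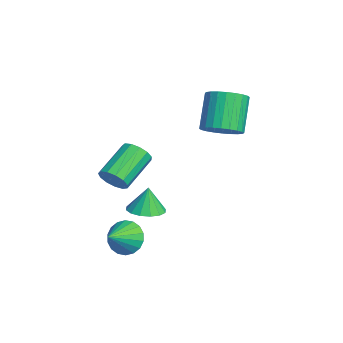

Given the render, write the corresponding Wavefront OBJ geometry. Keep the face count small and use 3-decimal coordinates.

v 0.879 -2.586 0.651
v 1.144 -2.873 1.314
v -0.074 -1.64 2.333
v -0.339 -1.354 1.669
v 1.401 -2.537 1.215
v 0.183 -1.305 2.234
v 1.491 -2.217 0.936
v 0.274 -0.985 1.955
v 1.388 -2.015 0.567
v 0.17 -0.782 1.586
v 1.122 -1.993 0.224
v -0.095 -0.761 1.243
v 0.78 -2.16 0.017
v -0.438 -0.928 1.036
v 0.469 -2.463 0.011
v -0.749 -1.23 1.03
v 0.288 -2.804 0.208
v -0.93 -1.571 1.227
v 0.294 -3.077 0.545
v -0.923 -1.844 1.564
v 0.487 -3.193 0.916
v -0.731 -1.961 1.935
v 0.803 -3.117 1.203
v -0.414 -1.885 2.222
v 0.718 -2.054 -3.16
v 1.246 -2.121 -3.971
v 1.622 -2.946 -2.5
v 1.426 -1.787 -3.767
v 1.467 -1.505 -3.442
v 1.359 -1.333 -3.061
v 1.124 -1.303 -2.7
v 0.809 -1.422 -2.43
v 0.476 -1.666 -2.305
v 0.191 -1.988 -2.349
v 0.011 -2.322 -2.553
v -0.03 -2.604 -2.878
v 0.078 -2.776 -3.259
v 0.313 -2.806 -3.62
v 0.628 -2.687 -3.89
v 0.961 -2.443 -4.015
v -0.163 -1.008 -1.954
v 0.654 -1.394 -1.846
v -0.277 -0.872 -0.606
v 0.741 -0.933 -1.885
v 0.586 -0.492 -1.943
v 0.23 -0.189 -2.004
v -0.231 -0.106 -2.051
v -0.674 -0.265 -2.073
v -0.98 -0.623 -2.062
v -1.067 -1.084 -2.023
v -0.912 -1.525 -1.965
v -0.556 -1.827 -1.904
v -0.095 -1.91 -1.857
v 0.348 -1.752 -1.836
v -3.171 2.959 1.244
v -2.297 3.17 1.766
v -3.455 3.632 3.518
v -4.329 3.421 2.996
v -2.386 3.534 1.611
v -3.544 3.996 3.363
v -2.595 3.811 1.4
v -3.753 4.273 3.152
v -2.892 3.958 1.165
v -4.05 4.42 2.917
v -3.231 3.952 0.943
v -4.389 4.415 2.694
v -3.561 3.796 0.766
v -4.719 4.258 2.517
v -3.832 3.512 0.662
v -4.989 3.974 2.413
v -4.002 3.144 0.646
v -5.16 3.606 2.398
v -4.045 2.748 0.722
v -5.203 3.21 2.474
v -3.956 2.384 0.877
v -5.114 2.846 2.629
v -3.747 2.107 1.088
v -4.905 2.569 2.84
v -3.45 1.96 1.323
v -4.608 2.422 3.075
v -3.111 1.965 1.546
v -4.269 2.428 3.297
v -2.781 2.122 1.723
v -3.939 2.584 3.474
v -2.511 2.406 1.827
v -3.668 2.868 3.578
v -2.34 2.774 1.842
v -3.498 3.236 3.594
f 2 1 5
f 2 5 3
f 3 5 6
f 3 6 4
f 5 1 7
f 5 7 6
f 6 7 8
f 6 8 4
f 7 1 9
f 7 9 8
f 8 9 10
f 8 10 4
f 9 1 11
f 9 11 10
f 10 11 12
f 10 12 4
f 11 1 13
f 11 13 12
f 12 13 14
f 12 14 4
f 13 1 15
f 13 15 14
f 14 15 16
f 14 16 4
f 15 1 17
f 15 17 16
f 16 17 18
f 16 18 4
f 17 1 19
f 17 19 18
f 18 19 20
f 18 20 4
f 19 1 21
f 19 21 20
f 20 21 22
f 20 22 4
f 21 1 23
f 21 23 22
f 22 23 24
f 22 24 4
f 23 1 2
f 23 2 24
f 24 2 3
f 24 3 4
f 26 25 28
f 26 28 27
f 28 25 29
f 28 29 27
f 29 25 30
f 29 30 27
f 30 25 31
f 30 31 27
f 31 25 32
f 31 32 27
f 32 25 33
f 32 33 27
f 33 25 34
f 33 34 27
f 34 25 35
f 34 35 27
f 35 25 36
f 35 36 27
f 36 25 37
f 36 37 27
f 37 25 38
f 37 38 27
f 38 25 39
f 38 39 27
f 39 25 40
f 39 40 27
f 40 25 26
f 40 26 27
f 42 41 44
f 42 44 43
f 44 41 45
f 44 45 43
f 45 41 46
f 45 46 43
f 46 41 47
f 46 47 43
f 47 41 48
f 47 48 43
f 48 41 49
f 48 49 43
f 49 41 50
f 49 50 43
f 50 41 51
f 50 51 43
f 51 41 52
f 51 52 43
f 52 41 53
f 52 53 43
f 53 41 54
f 53 54 43
f 54 41 42
f 54 42 43
f 56 55 59
f 56 59 57
f 57 59 60
f 57 60 58
f 59 55 61
f 59 61 60
f 60 61 62
f 60 62 58
f 61 55 63
f 61 63 62
f 62 63 64
f 62 64 58
f 63 55 65
f 63 65 64
f 64 65 66
f 64 66 58
f 65 55 67
f 65 67 66
f 66 67 68
f 66 68 58
f 67 55 69
f 67 69 68
f 68 69 70
f 68 70 58
f 69 55 71
f 69 71 70
f 70 71 72
f 70 72 58
f 71 55 73
f 71 73 72
f 72 73 74
f 72 74 58
f 73 55 75
f 73 75 74
f 74 75 76
f 74 76 58
f 75 55 77
f 75 77 76
f 76 77 78
f 76 78 58
f 77 55 79
f 77 79 78
f 78 79 80
f 78 80 58
f 79 55 81
f 79 81 80
f 80 81 82
f 80 82 58
f 81 55 83
f 81 83 82
f 82 83 84
f 82 84 58
f 83 55 85
f 83 85 84
f 84 85 86
f 84 86 58
f 85 55 87
f 85 87 86
f 86 87 88
f 86 88 58
f 87 55 56
f 87 56 88
f 88 56 57
f 88 57 58



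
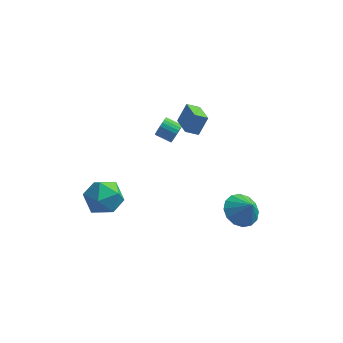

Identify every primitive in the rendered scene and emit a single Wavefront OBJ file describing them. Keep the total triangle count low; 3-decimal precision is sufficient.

v 0.476 0.009 3.096
v 0.917 0.511 4.129
v -0.097 1.266 2.729
v 0.344 1.769 3.761
v 1.176 0.211 2.699
v 1.617 0.714 3.731
v 0.603 1.469 2.331
v 1.044 1.971 3.364
v 3.569 0.073 -3.835
v 4.193 -0.581 -4.444
v 4.191 -0.313 -2.785
v 4.47 -0.09 -4.428
v 4.505 0.445 -4.252
v 4.289 0.881 -3.965
v 3.881 1.099 -3.643
v 3.389 1.043 -3.373
v 2.945 0.727 -3.226
v 2.669 0.235 -3.243
v 2.634 -0.3 -3.418
v 2.849 -0.735 -3.706
v 3.257 -0.954 -4.027
v 3.749 -0.898 -4.298
v -4.109 -2.201 0.254
v -3.326 -2.168 -0.653
v -3.594 -4.032 0.633
v -2.811 -3.999 -0.274
v -2.613 -3.347 0.712
v -2.932 -2.215 0.478
v -3.988 -3.985 -0.498
v -4.307 -2.853 -0.732
v -3.251 -3.271 -1.118
v -2.401 -2.877 -0.37
v -4.519 -3.323 0.35
v -3.669 -2.929 1.098
v -0.351 3.155 -0.434
v -0.098 3.37 0.114
v -1.036 3.64 0.441
v -1.289 3.425 -0.106
v -0.088 3.575 -0.028
v -1.027 3.845 0.299
v -0.119 3.716 -0.232
v -1.057 3.986 0.096
v -0.185 3.772 -0.466
v -1.123 4.042 -0.139
v -0.276 3.734 -0.696
v -1.214 4.004 -0.368
v -0.378 3.608 -0.885
v -1.317 3.878 -0.558
v -0.476 3.413 -1.006
v -1.415 3.683 -0.678
v -0.556 3.178 -1.04
v -1.494 3.448 -0.712
v -0.604 2.94 -0.981
v -1.542 3.21 -0.654
v -0.613 2.735 -0.839
v -1.552 3.005 -0.512
v -0.583 2.594 -0.636
v -1.521 2.864 -0.308
v -0.517 2.538 -0.401
v -1.455 2.808 -0.074
v -0.426 2.576 -0.172
v -1.364 2.846 0.156
v -0.323 2.702 0.018
v -1.262 2.972 0.345
v -0.225 2.897 0.138
v -1.164 3.167 0.466
v -0.146 3.132 0.172
v -1.084 3.402 0.5
f 2 4 1
f 5 2 1
f 1 4 3
f 3 5 1
f 2 8 4
f 6 2 5
f 6 8 2
f 4 8 3
f 7 5 3
f 3 8 7
f 7 6 5
f 8 6 7
f 10 9 12
f 10 12 11
f 12 9 13
f 12 13 11
f 13 9 14
f 13 14 11
f 14 9 15
f 14 15 11
f 15 9 16
f 15 16 11
f 16 9 17
f 16 17 11
f 17 9 18
f 17 18 11
f 18 9 19
f 18 19 11
f 19 9 20
f 19 20 11
f 20 9 21
f 20 21 11
f 21 9 22
f 21 22 11
f 22 9 10
f 22 10 11
f 23 34 28
f 23 28 24
f 23 24 30
f 23 30 33
f 23 33 34
f 24 28 32
f 28 34 27
f 34 33 25
f 33 30 29
f 30 24 31
f 26 32 27
f 26 27 25
f 26 25 29
f 26 29 31
f 26 31 32
f 27 32 28
f 25 27 34
f 29 25 33
f 31 29 30
f 32 31 24
f 36 35 39
f 36 39 37
f 37 39 40
f 37 40 38
f 39 35 41
f 39 41 40
f 40 41 42
f 40 42 38
f 41 35 43
f 41 43 42
f 42 43 44
f 42 44 38
f 43 35 45
f 43 45 44
f 44 45 46
f 44 46 38
f 45 35 47
f 45 47 46
f 46 47 48
f 46 48 38
f 47 35 49
f 47 49 48
f 48 49 50
f 48 50 38
f 49 35 51
f 49 51 50
f 50 51 52
f 50 52 38
f 51 35 53
f 51 53 52
f 52 53 54
f 52 54 38
f 53 35 55
f 53 55 54
f 54 55 56
f 54 56 38
f 55 35 57
f 55 57 56
f 56 57 58
f 56 58 38
f 57 35 59
f 57 59 58
f 58 59 60
f 58 60 38
f 59 35 61
f 59 61 60
f 60 61 62
f 60 62 38
f 61 35 63
f 61 63 62
f 62 63 64
f 62 64 38
f 63 35 65
f 63 65 64
f 64 65 66
f 64 66 38
f 65 35 67
f 65 67 66
f 66 67 68
f 66 68 38
f 67 35 36
f 67 36 68
f 68 36 37
f 68 37 38



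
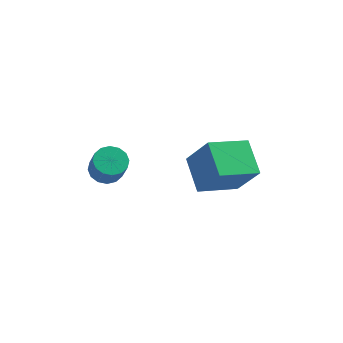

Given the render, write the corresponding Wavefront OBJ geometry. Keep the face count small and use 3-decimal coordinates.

v 0.426 1.167 -1.867
v -0.155 2.542 -1.074
v 1.949 2.136 -2.429
v 1.367 3.51 -1.636
v 1.333 0.65 -0.304
v 0.751 2.024 0.489
v 2.855 1.618 -0.866
v 2.274 2.993 -0.073
v -3.041 0.2 0.083
v -2.393 0.059 -0.169
v -2.11 -0.421 0.825
v -2.759 -0.28 1.077
v -2.365 0.392 -0.017
v -2.083 -0.088 0.978
v -2.518 0.674 0.163
v -2.236 0.194 1.158
v -2.812 0.828 0.321
v -2.53 0.348 1.316
v -3.167 0.815 0.415
v -2.885 0.335 1.41
v -3.488 0.636 0.42
v -3.206 0.156 1.415
v -3.69 0.341 0.335
v -3.407 -0.139 1.329
v -3.717 0.008 0.182
v -3.435 -0.472 1.177
v -3.564 -0.274 0.002
v -3.282 -0.754 0.997
v -3.27 -0.428 -0.156
v -2.988 -0.908 0.839
v -2.915 -0.415 -0.25
v -2.633 -0.895 0.745
v -2.594 -0.236 -0.255
v -2.312 -0.716 0.74
f 2 4 1
f 5 2 1
f 1 4 3
f 3 5 1
f 2 8 4
f 6 2 5
f 6 8 2
f 4 8 3
f 7 5 3
f 3 8 7
f 7 6 5
f 8 6 7
f 10 9 13
f 10 13 11
f 11 13 14
f 11 14 12
f 13 9 15
f 13 15 14
f 14 15 16
f 14 16 12
f 15 9 17
f 15 17 16
f 16 17 18
f 16 18 12
f 17 9 19
f 17 19 18
f 18 19 20
f 18 20 12
f 19 9 21
f 19 21 20
f 20 21 22
f 20 22 12
f 21 9 23
f 21 23 22
f 22 23 24
f 22 24 12
f 23 9 25
f 23 25 24
f 24 25 26
f 24 26 12
f 25 9 27
f 25 27 26
f 26 27 28
f 26 28 12
f 27 9 29
f 27 29 28
f 28 29 30
f 28 30 12
f 29 9 31
f 29 31 30
f 30 31 32
f 30 32 12
f 31 9 33
f 31 33 32
f 32 33 34
f 32 34 12
f 33 9 10
f 33 10 34
f 34 10 11
f 34 11 12



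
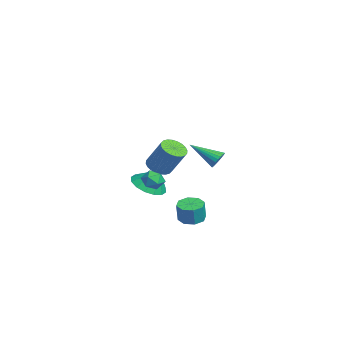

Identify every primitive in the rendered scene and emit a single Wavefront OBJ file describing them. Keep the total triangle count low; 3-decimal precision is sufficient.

v 2.733 1.213 -0.263
v 3.364 0.94 -0.44
v 4.038 1.574 0.986
v 3.407 1.847 1.163
v 3.378 1.191 -0.558
v 4.052 1.824 0.868
v 3.294 1.444 -0.631
v 3.968 2.078 0.795
v 3.125 1.663 -0.648
v 3.799 2.296 0.778
v 2.896 1.813 -0.607
v 3.57 2.447 0.82
v 2.642 1.872 -0.513
v 3.316 2.505 0.914
v 2.402 1.83 -0.381
v 3.076 2.464 1.045
v 2.212 1.695 -0.231
v 2.886 2.328 1.195
v 2.102 1.486 -0.086
v 2.776 2.12 1.34
v 2.088 1.236 0.032
v 2.762 1.869 1.458
v 2.172 0.982 0.105
v 2.846 1.616 1.531
v 2.341 0.764 0.122
v 3.015 1.397 1.548
v 2.57 0.613 0.08
v 3.244 1.247 1.507
v 2.824 0.555 -0.014
v 3.498 1.188 1.413
v 3.064 0.596 -0.145
v 3.738 1.23 1.281
v 3.254 0.732 -0.295
v 3.928 1.365 1.131
v 3.643 1.386 -0.953
v 4.101 0.941 -0.901
v 2.919 0.659 -0.799
v 3.377 0.214 -0.747
v 3.311 0.66 -0.291
v 3.758 1.109 -0.386
v 3.262 0.491 -1.314
v 3.709 0.94 -1.409
v 3.866 0.387 -1.124
v 3.896 0.492 -0.492
v 3.124 1.108 -1.208
v 3.154 1.213 -0.576
v 3.407 2.718 -3.615
v 3.89 3.221 -3.664
v 4.117 3.106 -2.614
v 3.633 2.602 -2.565
v 3.406 3.413 -3.538
v 3.632 3.298 -2.489
v 2.922 3.198 -3.458
v 3.149 3.083 -2.408
v 2.722 2.701 -3.469
v 2.949 2.586 -2.419
v 2.923 2.214 -3.566
v 3.15 2.099 -2.516
v 3.408 2.022 -3.691
v 3.634 1.907 -2.642
v 3.891 2.237 -3.772
v 4.118 2.122 -2.722
v 4.091 2.734 -3.761
v 4.318 2.619 -2.711
v -3.11 1.626 -3.989
v -2.126 1.272 -4.08
v -2.81 2.174 -2.871
v -2.123 1.76 -4.32
v -2.384 2.212 -4.471
v -2.84 2.507 -4.493
v -3.369 2.566 -4.38
v -3.828 2.373 -4.162
v -4.095 1.98 -3.897
v -4.098 1.492 -3.657
v -3.836 1.04 -3.506
v -3.38 0.746 -3.484
v -2.852 0.687 -3.598
v -2.393 0.879 -3.815
v 1.229 4.459 -0.692
v 1.666 4.132 -0.817
v 0.491 3.141 0.172
v 1.731 4.22 -0.628
v 1.72 4.344 -0.448
v 1.634 4.485 -0.306
v 1.486 4.623 -0.223
v 1.299 4.736 -0.211
v 1.102 4.806 -0.272
v 0.923 4.824 -0.397
v 0.792 4.786 -0.567
v 0.727 4.698 -0.757
v 0.738 4.574 -0.936
v 0.824 4.432 -1.078
v 0.972 4.295 -1.162
v 1.159 4.182 -1.174
v 1.356 4.111 -1.113
v 1.535 4.094 -0.987
f 2 1 5
f 2 5 3
f 3 5 6
f 3 6 4
f 5 1 7
f 5 7 6
f 6 7 8
f 6 8 4
f 7 1 9
f 7 9 8
f 8 9 10
f 8 10 4
f 9 1 11
f 9 11 10
f 10 11 12
f 10 12 4
f 11 1 13
f 11 13 12
f 12 13 14
f 12 14 4
f 13 1 15
f 13 15 14
f 14 15 16
f 14 16 4
f 15 1 17
f 15 17 16
f 16 17 18
f 16 18 4
f 17 1 19
f 17 19 18
f 18 19 20
f 18 20 4
f 19 1 21
f 19 21 20
f 20 21 22
f 20 22 4
f 21 1 23
f 21 23 22
f 22 23 24
f 22 24 4
f 23 1 25
f 23 25 24
f 24 25 26
f 24 26 4
f 25 1 27
f 25 27 26
f 26 27 28
f 26 28 4
f 27 1 29
f 27 29 28
f 28 29 30
f 28 30 4
f 29 1 31
f 29 31 30
f 30 31 32
f 30 32 4
f 31 1 33
f 31 33 32
f 32 33 34
f 32 34 4
f 33 1 2
f 33 2 34
f 34 2 3
f 34 3 4
f 35 46 40
f 35 40 36
f 35 36 42
f 35 42 45
f 35 45 46
f 36 40 44
f 40 46 39
f 46 45 37
f 45 42 41
f 42 36 43
f 38 44 39
f 38 39 37
f 38 37 41
f 38 41 43
f 38 43 44
f 39 44 40
f 37 39 46
f 41 37 45
f 43 41 42
f 44 43 36
f 48 47 51
f 48 51 49
f 49 51 52
f 49 52 50
f 51 47 53
f 51 53 52
f 52 53 54
f 52 54 50
f 53 47 55
f 53 55 54
f 54 55 56
f 54 56 50
f 55 47 57
f 55 57 56
f 56 57 58
f 56 58 50
f 57 47 59
f 57 59 58
f 58 59 60
f 58 60 50
f 59 47 61
f 59 61 60
f 60 61 62
f 60 62 50
f 61 47 63
f 61 63 62
f 62 63 64
f 62 64 50
f 63 47 48
f 63 48 64
f 64 48 49
f 64 49 50
f 66 65 68
f 66 68 67
f 68 65 69
f 68 69 67
f 69 65 70
f 69 70 67
f 70 65 71
f 70 71 67
f 71 65 72
f 71 72 67
f 72 65 73
f 72 73 67
f 73 65 74
f 73 74 67
f 74 65 75
f 74 75 67
f 75 65 76
f 75 76 67
f 76 65 77
f 76 77 67
f 77 65 78
f 77 78 67
f 78 65 66
f 78 66 67
f 80 79 82
f 80 82 81
f 82 79 83
f 82 83 81
f 83 79 84
f 83 84 81
f 84 79 85
f 84 85 81
f 85 79 86
f 85 86 81
f 86 79 87
f 86 87 81
f 87 79 88
f 87 88 81
f 88 79 89
f 88 89 81
f 89 79 90
f 89 90 81
f 90 79 91
f 90 91 81
f 91 79 92
f 91 92 81
f 92 79 93
f 92 93 81
f 93 79 94
f 93 94 81
f 94 79 95
f 94 95 81
f 95 79 96
f 95 96 81
f 96 79 80
f 96 80 81



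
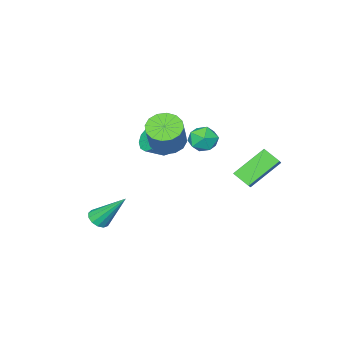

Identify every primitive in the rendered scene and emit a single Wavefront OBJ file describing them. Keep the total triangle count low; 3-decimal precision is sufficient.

v 1.097 0.361 0.946
v 1.859 0.405 0.507
v 2.644 1.043 1.935
v 1.883 0.999 2.374
v 1.659 0.808 0.437
v 2.444 1.447 1.865
v 1.308 1.091 0.503
v 2.094 1.73 1.931
v 0.901 1.179 0.688
v 1.687 1.817 2.116
v 0.547 1.047 0.942
v 1.332 1.686 2.37
v 0.34 0.732 1.197
v 1.125 1.37 2.625
v 0.336 0.317 1.385
v 1.121 0.955 2.813
v 0.536 -0.087 1.455
v 1.321 0.552 2.883
v 0.886 -0.37 1.389
v 1.672 0.269 2.817
v 1.293 -0.457 1.204
v 2.079 0.181 2.632
v 1.648 -0.326 0.95
v 2.433 0.313 2.378
v 1.855 -0.01 0.695
v 2.64 0.628 2.123
v -2.37 3.175 0.12
v -1.776 3.65 0.671
v -2.548 3.991 -0.392
v -1.954 4.467 0.159
v -0.886 2.733 -1.099
v -0.292 3.209 -0.548
v -1.064 3.55 -1.611
v -0.47 4.025 -1.06
v 3.691 -1.522 -4.092
v 4.027 -1.853 -3.722
v 3.069 -0.318 -2.448
v 4.225 -1.602 -3.832
v 4.253 -1.325 -4.024
v 4.103 -1.11 -4.237
v 3.821 -1.026 -4.405
v 3.499 -1.1 -4.473
v 3.237 -1.307 -4.421
v 3.119 -1.582 -4.264
v 3.182 -1.838 -4.052
v 3.407 -1.994 -3.854
v 3.722 -1.999 -3.731
v -0.211 2.339 1.447
v 0.363 2.354 0.877
v -0.043 1.046 1.583
v 0.531 1.061 1.013
v 0.665 1.408 1.732
v 0.562 2.206 1.648
v -0.242 1.194 0.812
v -0.345 1.992 0.728
v 0.345 1.646 0.484
v 0.905 1.778 1.053
v -0.585 1.622 1.407
v -0.025 1.754 1.976
v -1.145 -2.2 -1.216
v -0.803 -1.628 -1.537
v 0.148 -1.888 -0.984
v -0.195 -2.46 -0.664
v -0.989 -1.48 -1.147
v -0.039 -1.74 -0.594
v -1.236 -1.607 -0.783
v -0.285 -1.867 -0.23
v -1.447 -1.961 -0.585
v -0.497 -2.221 -0.032
v -1.544 -2.406 -0.628
v -0.593 -2.666 -0.075
v -1.488 -2.772 -0.896
v -0.537 -3.032 -0.343
v -1.301 -2.92 -1.286
v -0.351 -3.18 -0.733
v -1.055 -2.793 -1.65
v -0.104 -3.053 -1.097
v -0.843 -2.439 -1.848
v 0.107 -2.699 -1.295
v -0.747 -1.994 -1.805
v 0.204 -2.254 -1.252
f 2 1 5
f 2 5 3
f 3 5 6
f 3 6 4
f 5 1 7
f 5 7 6
f 6 7 8
f 6 8 4
f 7 1 9
f 7 9 8
f 8 9 10
f 8 10 4
f 9 1 11
f 9 11 10
f 10 11 12
f 10 12 4
f 11 1 13
f 11 13 12
f 12 13 14
f 12 14 4
f 13 1 15
f 13 15 14
f 14 15 16
f 14 16 4
f 15 1 17
f 15 17 16
f 16 17 18
f 16 18 4
f 17 1 19
f 17 19 18
f 18 19 20
f 18 20 4
f 19 1 21
f 19 21 20
f 20 21 22
f 20 22 4
f 21 1 23
f 21 23 22
f 22 23 24
f 22 24 4
f 23 1 25
f 23 25 24
f 24 25 26
f 24 26 4
f 25 1 2
f 25 2 26
f 26 2 3
f 26 3 4
f 28 30 27
f 31 28 27
f 27 30 29
f 29 31 27
f 28 34 30
f 32 28 31
f 32 34 28
f 30 34 29
f 33 31 29
f 29 34 33
f 33 32 31
f 34 32 33
f 36 35 38
f 36 38 37
f 38 35 39
f 38 39 37
f 39 35 40
f 39 40 37
f 40 35 41
f 40 41 37
f 41 35 42
f 41 42 37
f 42 35 43
f 42 43 37
f 43 35 44
f 43 44 37
f 44 35 45
f 44 45 37
f 45 35 46
f 45 46 37
f 46 35 47
f 46 47 37
f 47 35 36
f 47 36 37
f 48 59 53
f 48 53 49
f 48 49 55
f 48 55 58
f 48 58 59
f 49 53 57
f 53 59 52
f 59 58 50
f 58 55 54
f 55 49 56
f 51 57 52
f 51 52 50
f 51 50 54
f 51 54 56
f 51 56 57
f 52 57 53
f 50 52 59
f 54 50 58
f 56 54 55
f 57 56 49
f 61 60 64
f 61 64 62
f 62 64 65
f 62 65 63
f 64 60 66
f 64 66 65
f 65 66 67
f 65 67 63
f 66 60 68
f 66 68 67
f 67 68 69
f 67 69 63
f 68 60 70
f 68 70 69
f 69 70 71
f 69 71 63
f 70 60 72
f 70 72 71
f 71 72 73
f 71 73 63
f 72 60 74
f 72 74 73
f 73 74 75
f 73 75 63
f 74 60 76
f 74 76 75
f 75 76 77
f 75 77 63
f 76 60 78
f 76 78 77
f 77 78 79
f 77 79 63
f 78 60 80
f 78 80 79
f 79 80 81
f 79 81 63
f 80 60 61
f 80 61 81
f 81 61 62
f 81 62 63



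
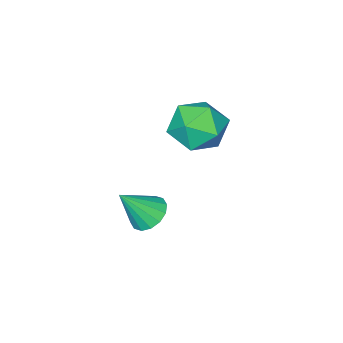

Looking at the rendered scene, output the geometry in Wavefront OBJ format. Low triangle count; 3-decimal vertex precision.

v 1.781 3.12 -2.596
v 2.404 3.074 -3.062
v 2.699 2.68 -1.324
v 2.402 3.455 -2.929
v 2.233 3.746 -2.706
v 1.943 3.87 -2.453
v 1.609 3.793 -2.239
v 1.322 3.535 -2.121
v 1.157 3.167 -2.13
v 1.159 2.786 -2.263
v 1.328 2.494 -2.486
v 1.618 2.371 -2.739
v 1.952 2.448 -2.953
v 2.239 2.706 -3.071
v -0.764 4.363 1.644
v -0.124 4.481 0.713
v 0.404 3.099 2.287
v 1.044 3.217 1.356
v 0.986 4.059 2.115
v 0.264 4.84 1.718
v 0.016 2.74 1.282
v -0.706 3.521 0.885
v 0.358 3.477 0.489
v 0.957 4.293 1.004
v -0.677 3.287 1.996
v -0.078 4.103 2.511
f 2 1 4
f 2 4 3
f 4 1 5
f 4 5 3
f 5 1 6
f 5 6 3
f 6 1 7
f 6 7 3
f 7 1 8
f 7 8 3
f 8 1 9
f 8 9 3
f 9 1 10
f 9 10 3
f 10 1 11
f 10 11 3
f 11 1 12
f 11 12 3
f 12 1 13
f 12 13 3
f 13 1 14
f 13 14 3
f 14 1 2
f 14 2 3
f 15 26 20
f 15 20 16
f 15 16 22
f 15 22 25
f 15 25 26
f 16 20 24
f 20 26 19
f 26 25 17
f 25 22 21
f 22 16 23
f 18 24 19
f 18 19 17
f 18 17 21
f 18 21 23
f 18 23 24
f 19 24 20
f 17 19 26
f 21 17 25
f 23 21 22
f 24 23 16



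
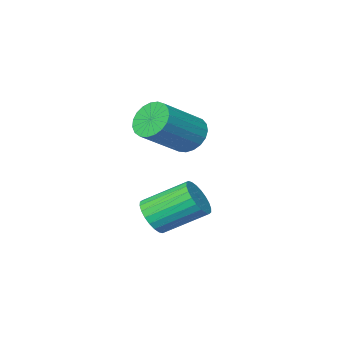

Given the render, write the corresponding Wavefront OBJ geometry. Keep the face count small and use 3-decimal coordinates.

v 3.222 -1.159 -2.129
v 3.77 -0.732 -1.872
v 2.625 0.185 -0.955
v 2.078 -0.241 -1.211
v 3.694 -0.588 -2.111
v 2.549 0.329 -1.193
v 3.546 -0.532 -2.352
v 2.401 0.386 -1.435
v 3.348 -0.57 -2.559
v 2.204 0.347 -1.642
v 3.132 -0.699 -2.701
v 1.987 0.219 -1.784
v 2.929 -0.897 -2.756
v 1.785 0.02 -1.838
v 2.771 -1.135 -2.715
v 1.627 -0.218 -1.798
v 2.682 -1.377 -2.585
v 1.537 -0.46 -1.667
v 2.675 -1.585 -2.385
v 1.53 -0.668 -1.468
v 2.751 -1.729 -2.147
v 1.606 -0.812 -1.229
v 2.899 -1.786 -1.905
v 1.754 -0.868 -0.988
v 3.096 -1.747 -1.698
v 1.952 -0.83 -0.781
v 3.313 -1.619 -1.556
v 2.168 -0.701 -0.639
v 3.515 -1.42 -1.502
v 2.371 -0.503 -0.584
v 3.673 -1.182 -1.542
v 2.529 -0.265 -0.625
v 3.763 -0.94 -1.673
v 2.618 -0.023 -0.755
v 1.391 -1.83 0.86
v 1.815 -1.785 0.218
v 3.373 -1.625 1.259
v 2.949 -1.67 1.9
v 1.746 -1.478 0.274
v 3.304 -1.317 1.315
v 1.616 -1.231 0.431
v 3.173 -1.071 1.472
v 1.447 -1.088 0.662
v 3.004 -0.928 1.703
v 1.268 -1.073 0.927
v 2.825 -0.913 1.968
v 1.111 -1.189 1.181
v 2.668 -1.029 2.222
v 1.002 -1.416 1.379
v 2.559 -1.256 2.42
v 0.96 -1.715 1.487
v 2.517 -1.554 2.528
v 0.993 -2.033 1.487
v 2.55 -1.873 2.527
v 1.095 -2.316 1.378
v 2.652 -2.156 2.419
v 1.248 -2.516 1.179
v 2.805 -2.355 2.22
v 1.426 -2.597 0.926
v 2.983 -2.436 1.967
v 1.598 -2.545 0.661
v 3.155 -2.384 1.702
v 1.734 -2.369 0.43
v 3.291 -2.209 1.471
v 1.811 -2.101 0.273
v 3.368 -1.941 1.314
f 2 1 5
f 2 5 3
f 3 5 6
f 3 6 4
f 5 1 7
f 5 7 6
f 6 7 8
f 6 8 4
f 7 1 9
f 7 9 8
f 8 9 10
f 8 10 4
f 9 1 11
f 9 11 10
f 10 11 12
f 10 12 4
f 11 1 13
f 11 13 12
f 12 13 14
f 12 14 4
f 13 1 15
f 13 15 14
f 14 15 16
f 14 16 4
f 15 1 17
f 15 17 16
f 16 17 18
f 16 18 4
f 17 1 19
f 17 19 18
f 18 19 20
f 18 20 4
f 19 1 21
f 19 21 20
f 20 21 22
f 20 22 4
f 21 1 23
f 21 23 22
f 22 23 24
f 22 24 4
f 23 1 25
f 23 25 24
f 24 25 26
f 24 26 4
f 25 1 27
f 25 27 26
f 26 27 28
f 26 28 4
f 27 1 29
f 27 29 28
f 28 29 30
f 28 30 4
f 29 1 31
f 29 31 30
f 30 31 32
f 30 32 4
f 31 1 33
f 31 33 32
f 32 33 34
f 32 34 4
f 33 1 2
f 33 2 34
f 34 2 3
f 34 3 4
f 36 35 39
f 36 39 37
f 37 39 40
f 37 40 38
f 39 35 41
f 39 41 40
f 40 41 42
f 40 42 38
f 41 35 43
f 41 43 42
f 42 43 44
f 42 44 38
f 43 35 45
f 43 45 44
f 44 45 46
f 44 46 38
f 45 35 47
f 45 47 46
f 46 47 48
f 46 48 38
f 47 35 49
f 47 49 48
f 48 49 50
f 48 50 38
f 49 35 51
f 49 51 50
f 50 51 52
f 50 52 38
f 51 35 53
f 51 53 52
f 52 53 54
f 52 54 38
f 53 35 55
f 53 55 54
f 54 55 56
f 54 56 38
f 55 35 57
f 55 57 56
f 56 57 58
f 56 58 38
f 57 35 59
f 57 59 58
f 58 59 60
f 58 60 38
f 59 35 61
f 59 61 60
f 60 61 62
f 60 62 38
f 61 35 63
f 61 63 62
f 62 63 64
f 62 64 38
f 63 35 65
f 63 65 64
f 64 65 66
f 64 66 38
f 65 35 36
f 65 36 66
f 66 36 37
f 66 37 38



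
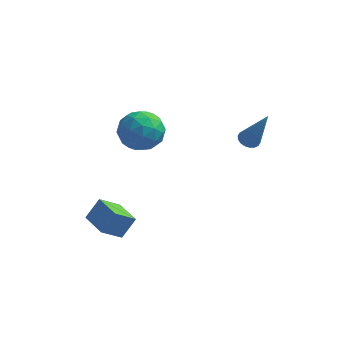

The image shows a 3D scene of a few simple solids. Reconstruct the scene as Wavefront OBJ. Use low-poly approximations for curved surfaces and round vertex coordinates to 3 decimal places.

v 2.598 2.08 -0.568
v 3.075 2.142 -0.765
v 3.462 1.7 1.408
v 3.019 2.357 -0.699
v 2.879 2.516 -0.607
v 2.683 2.59 -0.507
v 2.471 2.562 -0.42
v 2.284 2.439 -0.361
v 2.159 2.245 -0.344
v 2.121 2.018 -0.371
v 2.177 1.804 -0.437
v 2.317 1.644 -0.529
v 2.513 1.571 -0.629
v 2.725 1.599 -0.717
v 2.913 1.722 -0.775
v 3.038 1.916 -0.792
v -1.634 -0.046 0.511
v -0.78 0.142 1.133
v -2.06 -1.402 1.507
v -1.206 -1.214 2.129
v -2.032 -0.529 2.13
v -1.769 0.309 1.515
v -1.071 -1.569 1.125
v -0.808 -0.731 0.51
v -0.433 -0.799 1.512
v -1.026 -0.157 2.133
v -1.814 -1.103 0.507
v -2.407 -0.461 1.128
v -1.17 0.167 0.735
v -1.67 -1.427 1.905
v -2.156 -1.025 1.906
v -1.654 -0.914 2.271
v -1.751 0.265 0.959
v -1.249 0.376 1.324
v -1.984 -0.019 1.91
v -1.591 -1.636 1.316
v -1.089 -1.525 1.681
v -1.186 -0.346 0.369
v -0.684 -0.235 0.734
v -0.856 -1.241 0.73
v -0.464 -0.275 1.323
v -0.714 -1.072 1.908
v -0.635 -1.281 1.319
v -0.48 -0.788 0.957
v -0.812 0.102 1.688
v -1.063 -0.695 2.273
v -1.548 -0.293 2.274
v -1.393 0.2 1.912
v -0.608 -0.451 1.911
v -1.777 -0.565 0.367
v -2.028 -1.362 0.952
v -1.447 -1.46 0.728
v -1.292 -0.967 0.366
v -2.126 -0.188 0.732
v -2.376 -0.985 1.317
v -2.36 -0.472 1.683
v -2.205 0.021 1.321
v -2.232 -0.809 0.729
v -3.598 -1.754 -3.933
v -3.129 -1.222 -3.054
v -2.886 -1.11 -4.703
v -2.416 -0.579 -3.823
v -2.624 -2.741 -3.857
v -2.154 -2.21 -2.977
v -1.911 -2.098 -4.626
v -1.442 -1.566 -3.747
f 2 1 4
f 2 4 3
f 4 1 5
f 4 5 3
f 5 1 6
f 5 6 3
f 6 1 7
f 6 7 3
f 7 1 8
f 7 8 3
f 8 1 9
f 8 9 3
f 9 1 10
f 9 10 3
f 10 1 11
f 10 11 3
f 11 1 12
f 11 12 3
f 12 1 13
f 12 13 3
f 13 1 14
f 13 14 3
f 14 1 15
f 14 15 3
f 15 1 16
f 15 16 3
f 16 1 2
f 16 2 3
f 17 54 33
f 54 28 57
f 33 57 22
f 54 57 33
f 17 33 29
f 33 22 34
f 29 34 18
f 33 34 29
f 17 29 38
f 29 18 39
f 38 39 24
f 29 39 38
f 17 38 50
f 38 24 53
f 50 53 27
f 38 53 50
f 17 50 54
f 50 27 58
f 54 58 28
f 50 58 54
f 18 34 45
f 34 22 48
f 45 48 26
f 34 48 45
f 22 57 35
f 57 28 56
f 35 56 21
f 57 56 35
f 28 58 55
f 58 27 51
f 55 51 19
f 58 51 55
f 27 53 52
f 53 24 40
f 52 40 23
f 53 40 52
f 24 39 44
f 39 18 41
f 44 41 25
f 39 41 44
f 20 46 32
f 46 26 47
f 32 47 21
f 46 47 32
f 20 32 30
f 32 21 31
f 30 31 19
f 32 31 30
f 20 30 37
f 30 19 36
f 37 36 23
f 30 36 37
f 20 37 42
f 37 23 43
f 42 43 25
f 37 43 42
f 20 42 46
f 42 25 49
f 46 49 26
f 42 49 46
f 21 47 35
f 47 26 48
f 35 48 22
f 47 48 35
f 19 31 55
f 31 21 56
f 55 56 28
f 31 56 55
f 23 36 52
f 36 19 51
f 52 51 27
f 36 51 52
f 25 43 44
f 43 23 40
f 44 40 24
f 43 40 44
f 26 49 45
f 49 25 41
f 45 41 18
f 49 41 45
f 60 62 59
f 63 60 59
f 59 62 61
f 61 63 59
f 60 66 62
f 64 60 63
f 64 66 60
f 62 66 61
f 65 63 61
f 61 66 65
f 65 64 63
f 66 64 65



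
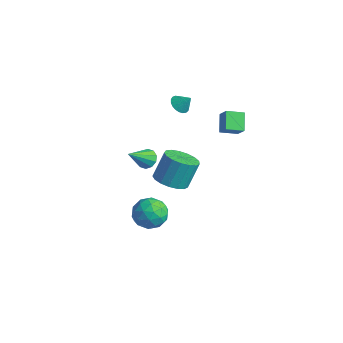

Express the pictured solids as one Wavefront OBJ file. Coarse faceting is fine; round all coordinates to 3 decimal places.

v 0.27 3.388 4.058
v 0.993 3.301 4.841
v 0.732 4.392 3.742
v 1.456 4.306 4.525
v 1.084 2.754 3.235
v 1.808 2.668 4.018
v 1.547 3.759 2.919
v 2.27 3.672 3.702
v 2.457 -1.763 1.937
v 3.231 -2.426 2.293
v 3.198 -1.581 3.939
v 2.423 -0.917 3.583
v 3.492 -2.027 2.094
v 3.459 -1.182 3.739
v 3.516 -1.567 1.858
v 3.483 -0.722 3.504
v 3.297 -1.152 1.641
v 3.264 -0.307 3.286
v 2.885 -0.877 1.491
v 2.852 -0.032 3.137
v 2.376 -0.805 1.444
v 2.343 0.04 3.089
v 1.885 -0.952 1.51
v 1.851 -0.107 3.155
v 1.524 -1.285 1.673
v 1.491 -0.44 3.319
v 1.378 -1.727 1.898
v 1.345 -0.882 3.543
v 1.478 -2.177 2.131
v 1.445 -1.332 3.776
v 1.803 -2.533 2.32
v 1.77 -1.688 3.965
v 2.277 -2.711 2.421
v 2.244 -1.866 4.066
v 2.793 -2.673 2.412
v 2.76 -1.828 4.057
v -1.717 0.095 -3.737
v -0.852 0.205 -4.543
v -1.188 -1.725 -3.417
v -0.323 -1.615 -4.223
v -0.254 -1.026 -3.193
v -0.581 0.099 -3.392
v -1.459 -1.619 -4.568
v -1.786 -0.494 -4.767
v -0.692 -0.854 -5.057
v 0.053 -0.488 -4.207
v -2.093 -1.032 -3.753
v -1.348 -0.666 -2.903
v -1.331 0.31 -4.168
v -0.709 -1.83 -3.792
v -0.668 -1.484 -3.186
v -0.16 -1.419 -3.66
v -1.172 0.248 -3.491
v -0.663 0.312 -3.965
v -0.311 -0.412 -3.172
v -1.377 -1.832 -3.995
v -0.868 -1.768 -4.469
v -1.88 -0.101 -4.3
v -1.372 -0.036 -4.774
v -1.729 -1.108 -4.788
v -0.728 -0.248 -4.944
v -0.417 -1.318 -4.756
v -1.086 -1.32 -4.959
v -1.278 -0.659 -5.076
v -0.29 -0.033 -4.445
v 0.021 -1.103 -4.257
v 0.061 -0.757 -3.651
v -0.131 -0.095 -3.768
v -0.197 -0.656 -4.747
v -2.061 -0.417 -3.703
v -1.75 -1.487 -3.515
v -1.909 -1.425 -4.192
v -2.101 -0.763 -4.309
v -1.623 -0.202 -3.204
v -1.312 -1.272 -3.016
v -0.762 -0.861 -2.884
v -0.954 -0.2 -3.001
v -1.843 -0.864 -3.213
v -3.365 3.156 2.782
v -2.818 3.218 2.334
v -2.775 3.544 3.558
v -2.951 3.48 2.305
v -3.156 3.685 2.358
v -3.397 3.8 2.484
v -3.633 3.802 2.662
v -3.822 3.693 2.86
v -3.933 3.492 3.045
v -3.945 3.232 3.185
v -3.857 2.958 3.254
v -3.684 2.72 3.242
v -3.456 2.556 3.151
v -3.212 2.496 2.995
v -2.995 2.55 2.803
v -2.842 2.709 2.607
v -2.779 2.945 2.441
v -3.951 1.097 -1.751
v -3.261 0.985 -1.994
v -3.729 -0.437 -0.409
v -3.243 1.287 -1.651
v -3.496 1.517 -1.347
v -3.922 1.586 -1.197
v -4.36 1.468 -1.259
v -4.642 1.209 -1.509
v -4.66 0.906 -1.851
v -4.407 0.676 -2.155
v -3.981 0.607 -2.305
v -3.543 0.725 -2.244
f 2 4 1
f 5 2 1
f 1 4 3
f 3 5 1
f 2 8 4
f 6 2 5
f 6 8 2
f 4 8 3
f 7 5 3
f 3 8 7
f 7 6 5
f 8 6 7
f 10 9 13
f 10 13 11
f 11 13 14
f 11 14 12
f 13 9 15
f 13 15 14
f 14 15 16
f 14 16 12
f 15 9 17
f 15 17 16
f 16 17 18
f 16 18 12
f 17 9 19
f 17 19 18
f 18 19 20
f 18 20 12
f 19 9 21
f 19 21 20
f 20 21 22
f 20 22 12
f 21 9 23
f 21 23 22
f 22 23 24
f 22 24 12
f 23 9 25
f 23 25 24
f 24 25 26
f 24 26 12
f 25 9 27
f 25 27 26
f 26 27 28
f 26 28 12
f 27 9 29
f 27 29 28
f 28 29 30
f 28 30 12
f 29 9 31
f 29 31 30
f 30 31 32
f 30 32 12
f 31 9 33
f 31 33 32
f 32 33 34
f 32 34 12
f 33 9 35
f 33 35 34
f 34 35 36
f 34 36 12
f 35 9 10
f 35 10 36
f 36 10 11
f 36 11 12
f 37 74 53
f 74 48 77
f 53 77 42
f 74 77 53
f 37 53 49
f 53 42 54
f 49 54 38
f 53 54 49
f 37 49 58
f 49 38 59
f 58 59 44
f 49 59 58
f 37 58 70
f 58 44 73
f 70 73 47
f 58 73 70
f 37 70 74
f 70 47 78
f 74 78 48
f 70 78 74
f 38 54 65
f 54 42 68
f 65 68 46
f 54 68 65
f 42 77 55
f 77 48 76
f 55 76 41
f 77 76 55
f 48 78 75
f 78 47 71
f 75 71 39
f 78 71 75
f 47 73 72
f 73 44 60
f 72 60 43
f 73 60 72
f 44 59 64
f 59 38 61
f 64 61 45
f 59 61 64
f 40 66 52
f 66 46 67
f 52 67 41
f 66 67 52
f 40 52 50
f 52 41 51
f 50 51 39
f 52 51 50
f 40 50 57
f 50 39 56
f 57 56 43
f 50 56 57
f 40 57 62
f 57 43 63
f 62 63 45
f 57 63 62
f 40 62 66
f 62 45 69
f 66 69 46
f 62 69 66
f 41 67 55
f 67 46 68
f 55 68 42
f 67 68 55
f 39 51 75
f 51 41 76
f 75 76 48
f 51 76 75
f 43 56 72
f 56 39 71
f 72 71 47
f 56 71 72
f 45 63 64
f 63 43 60
f 64 60 44
f 63 60 64
f 46 69 65
f 69 45 61
f 65 61 38
f 69 61 65
f 80 79 82
f 80 82 81
f 82 79 83
f 82 83 81
f 83 79 84
f 83 84 81
f 84 79 85
f 84 85 81
f 85 79 86
f 85 86 81
f 86 79 87
f 86 87 81
f 87 79 88
f 87 88 81
f 88 79 89
f 88 89 81
f 89 79 90
f 89 90 81
f 90 79 91
f 90 91 81
f 91 79 92
f 91 92 81
f 92 79 93
f 92 93 81
f 93 79 94
f 93 94 81
f 94 79 95
f 94 95 81
f 95 79 80
f 95 80 81
f 97 96 99
f 97 99 98
f 99 96 100
f 99 100 98
f 100 96 101
f 100 101 98
f 101 96 102
f 101 102 98
f 102 96 103
f 102 103 98
f 103 96 104
f 103 104 98
f 104 96 105
f 104 105 98
f 105 96 106
f 105 106 98
f 106 96 107
f 106 107 98
f 107 96 97
f 107 97 98

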